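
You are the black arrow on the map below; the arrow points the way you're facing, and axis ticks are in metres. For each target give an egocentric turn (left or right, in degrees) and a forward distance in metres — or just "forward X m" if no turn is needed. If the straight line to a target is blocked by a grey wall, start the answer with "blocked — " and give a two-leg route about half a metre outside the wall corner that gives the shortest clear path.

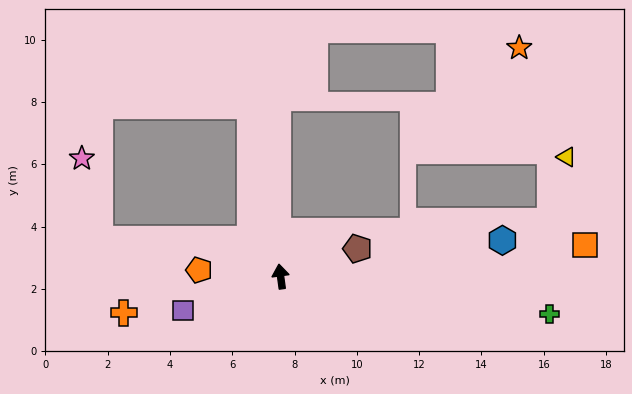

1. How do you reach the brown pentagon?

turn right 78°, forward 2.6 m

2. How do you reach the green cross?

turn right 106°, forward 8.7 m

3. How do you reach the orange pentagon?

turn left 78°, forward 2.6 m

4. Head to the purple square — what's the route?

turn left 101°, forward 3.3 m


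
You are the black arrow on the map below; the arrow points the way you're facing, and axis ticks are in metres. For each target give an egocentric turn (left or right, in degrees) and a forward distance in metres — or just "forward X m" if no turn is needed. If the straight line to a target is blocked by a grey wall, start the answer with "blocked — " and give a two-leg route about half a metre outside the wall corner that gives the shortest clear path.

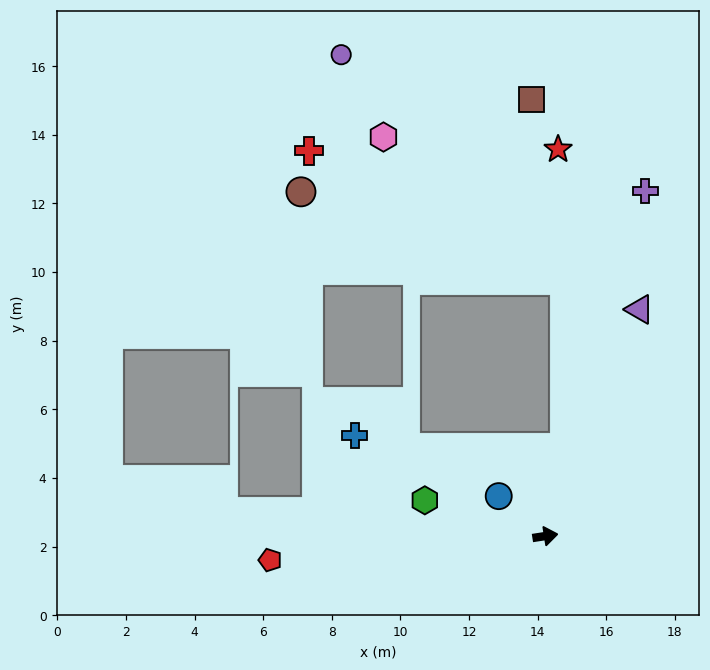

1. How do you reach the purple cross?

turn left 65°, forward 10.5 m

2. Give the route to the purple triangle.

turn left 59°, forward 7.2 m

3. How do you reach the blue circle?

turn left 131°, forward 1.8 m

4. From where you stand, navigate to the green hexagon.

turn left 155°, forward 3.7 m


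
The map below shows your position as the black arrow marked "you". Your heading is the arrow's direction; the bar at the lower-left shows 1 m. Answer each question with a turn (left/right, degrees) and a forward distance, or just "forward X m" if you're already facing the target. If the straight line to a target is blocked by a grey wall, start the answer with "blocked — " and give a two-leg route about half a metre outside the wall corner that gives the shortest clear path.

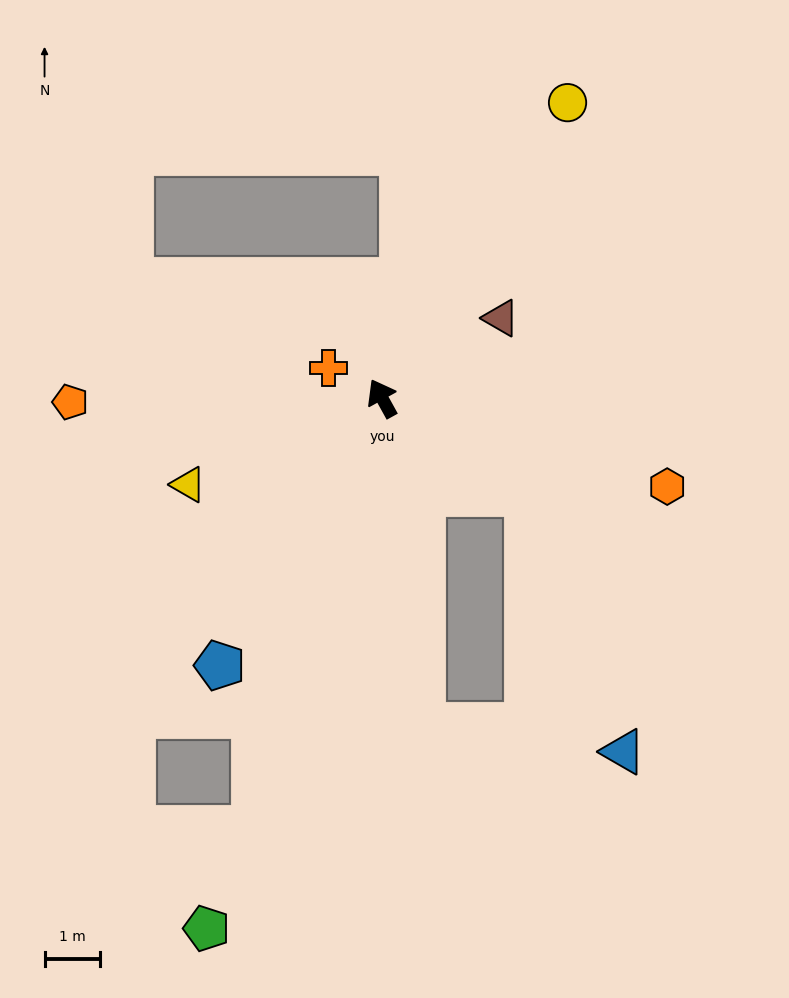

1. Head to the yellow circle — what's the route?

turn right 61°, forward 6.3 m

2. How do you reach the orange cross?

turn left 32°, forward 1.1 m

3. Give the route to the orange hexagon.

turn right 136°, forward 5.4 m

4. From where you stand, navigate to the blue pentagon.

turn left 120°, forward 5.6 m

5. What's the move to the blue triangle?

blocked — turn right 152°, forward 3.1 m, then turn right 37°, forward 4.9 m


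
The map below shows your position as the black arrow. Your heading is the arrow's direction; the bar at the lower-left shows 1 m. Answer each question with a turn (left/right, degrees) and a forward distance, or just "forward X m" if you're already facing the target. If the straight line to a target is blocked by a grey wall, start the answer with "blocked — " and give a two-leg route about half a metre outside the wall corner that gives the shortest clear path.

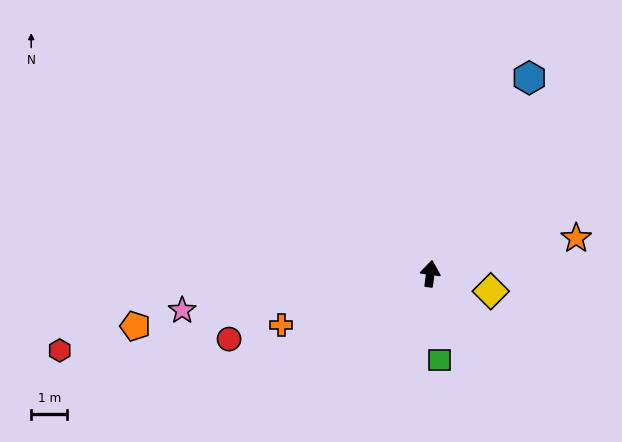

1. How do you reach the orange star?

turn right 69°, forward 4.2 m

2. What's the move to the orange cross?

turn left 117°, forward 4.4 m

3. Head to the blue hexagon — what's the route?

turn right 19°, forward 6.1 m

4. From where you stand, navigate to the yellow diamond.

turn right 99°, forward 1.7 m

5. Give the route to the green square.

turn right 166°, forward 2.4 m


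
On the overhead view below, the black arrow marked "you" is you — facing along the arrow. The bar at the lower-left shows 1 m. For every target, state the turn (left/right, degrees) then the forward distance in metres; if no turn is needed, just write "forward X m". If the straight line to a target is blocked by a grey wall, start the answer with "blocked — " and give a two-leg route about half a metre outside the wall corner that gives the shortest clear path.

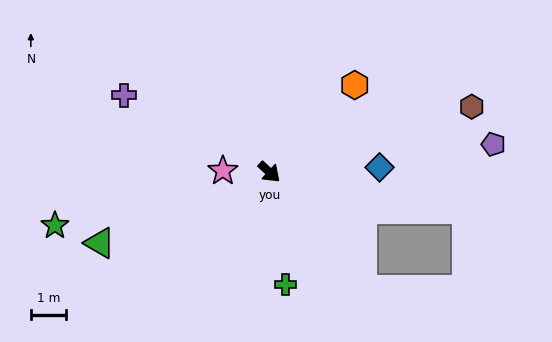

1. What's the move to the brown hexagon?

turn left 61°, forward 6.0 m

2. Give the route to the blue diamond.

turn left 45°, forward 3.1 m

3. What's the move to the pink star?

turn right 139°, forward 1.3 m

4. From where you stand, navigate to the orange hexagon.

turn left 88°, forward 3.5 m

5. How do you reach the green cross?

turn right 39°, forward 3.2 m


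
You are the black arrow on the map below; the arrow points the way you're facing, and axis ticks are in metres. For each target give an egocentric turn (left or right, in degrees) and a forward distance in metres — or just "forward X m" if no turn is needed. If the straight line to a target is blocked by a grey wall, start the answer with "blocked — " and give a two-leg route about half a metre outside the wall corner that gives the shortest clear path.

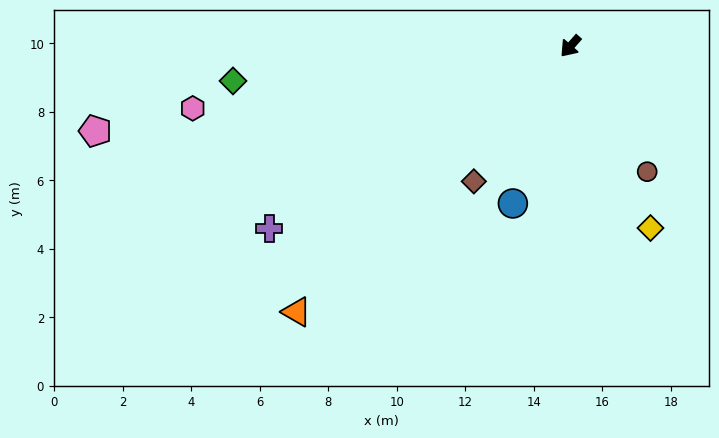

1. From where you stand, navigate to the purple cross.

turn right 18°, forward 10.3 m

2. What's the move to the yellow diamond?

turn left 65°, forward 5.8 m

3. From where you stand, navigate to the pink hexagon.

turn right 39°, forward 11.2 m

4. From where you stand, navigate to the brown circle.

turn left 73°, forward 4.3 m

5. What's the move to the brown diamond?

turn left 6°, forward 4.9 m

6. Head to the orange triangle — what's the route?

turn right 5°, forward 11.1 m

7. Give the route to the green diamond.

turn right 43°, forward 9.9 m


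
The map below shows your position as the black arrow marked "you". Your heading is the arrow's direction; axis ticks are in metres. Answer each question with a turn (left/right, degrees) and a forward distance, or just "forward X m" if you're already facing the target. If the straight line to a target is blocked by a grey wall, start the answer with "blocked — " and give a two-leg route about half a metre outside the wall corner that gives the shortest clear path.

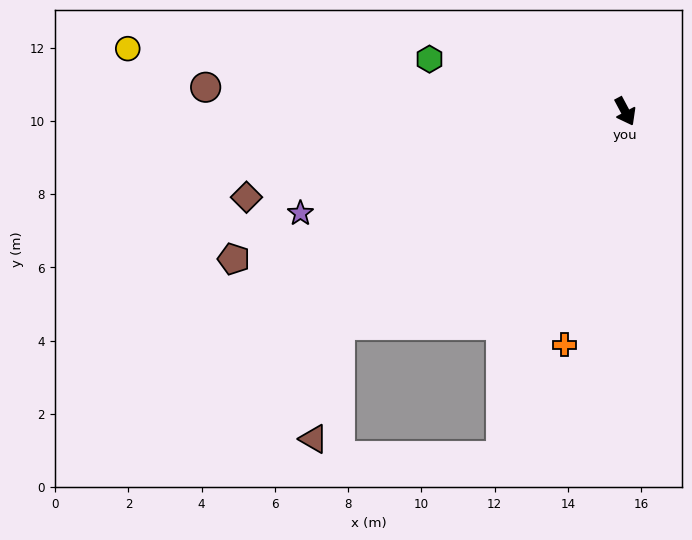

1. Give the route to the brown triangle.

blocked — turn right 81°, forward 9.7 m, then turn left 40°, forward 3.2 m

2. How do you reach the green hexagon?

turn right 133°, forward 5.5 m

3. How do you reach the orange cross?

turn right 43°, forward 6.6 m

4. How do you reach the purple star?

turn right 101°, forward 9.3 m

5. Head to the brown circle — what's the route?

turn right 121°, forward 11.5 m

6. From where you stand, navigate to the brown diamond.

turn right 105°, forward 10.6 m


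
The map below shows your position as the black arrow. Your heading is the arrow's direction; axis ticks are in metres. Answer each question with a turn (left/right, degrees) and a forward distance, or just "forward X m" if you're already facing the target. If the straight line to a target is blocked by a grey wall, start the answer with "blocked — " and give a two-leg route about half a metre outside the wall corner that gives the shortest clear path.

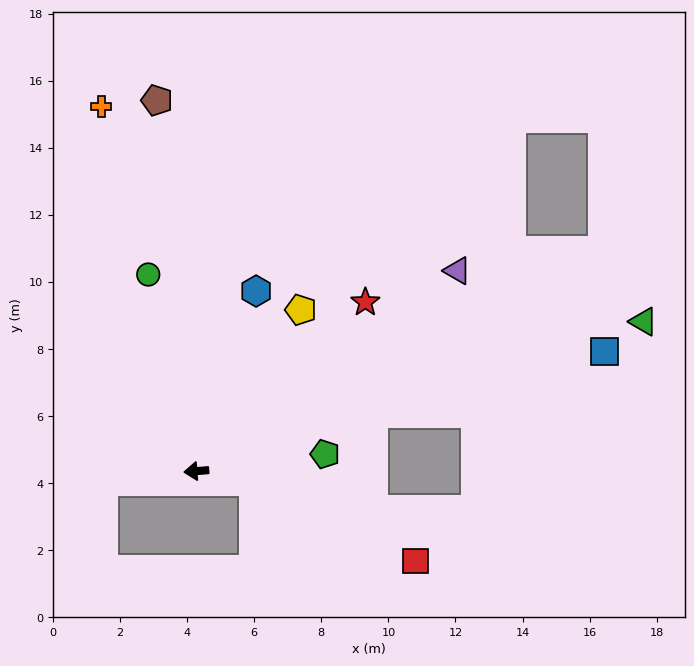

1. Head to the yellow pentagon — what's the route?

turn right 127°, forward 5.7 m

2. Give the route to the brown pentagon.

turn right 88°, forward 11.1 m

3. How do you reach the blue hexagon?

turn right 113°, forward 5.7 m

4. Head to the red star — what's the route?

turn right 140°, forward 7.1 m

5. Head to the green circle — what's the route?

turn right 81°, forward 6.0 m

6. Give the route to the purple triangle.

turn right 147°, forward 9.8 m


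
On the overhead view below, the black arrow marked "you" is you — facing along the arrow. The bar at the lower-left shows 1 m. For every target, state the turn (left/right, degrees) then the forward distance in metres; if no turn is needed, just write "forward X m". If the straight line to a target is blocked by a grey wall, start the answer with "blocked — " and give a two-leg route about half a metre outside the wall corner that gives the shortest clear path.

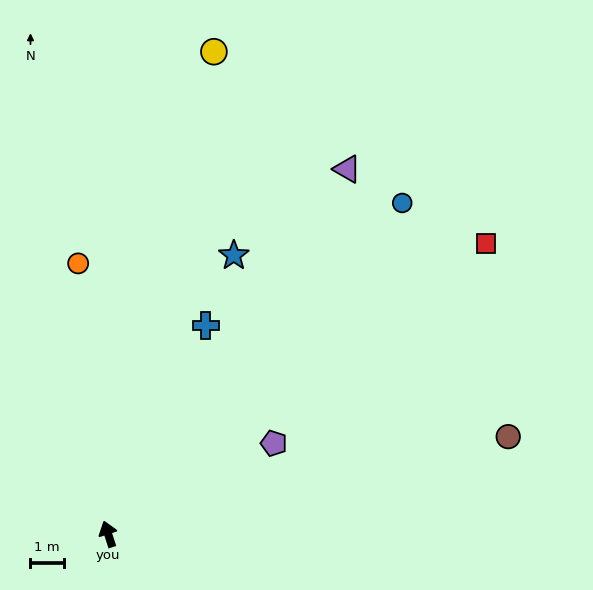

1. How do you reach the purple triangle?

turn right 51°, forward 13.2 m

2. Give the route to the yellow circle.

turn right 30°, forward 14.9 m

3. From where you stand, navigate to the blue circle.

turn right 60°, forward 13.4 m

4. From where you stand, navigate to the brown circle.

turn right 94°, forward 12.4 m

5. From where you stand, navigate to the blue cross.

turn right 43°, forward 6.9 m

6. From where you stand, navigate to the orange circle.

turn right 12°, forward 8.2 m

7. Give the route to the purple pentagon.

turn right 79°, forward 5.7 m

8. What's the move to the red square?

turn right 70°, forward 14.4 m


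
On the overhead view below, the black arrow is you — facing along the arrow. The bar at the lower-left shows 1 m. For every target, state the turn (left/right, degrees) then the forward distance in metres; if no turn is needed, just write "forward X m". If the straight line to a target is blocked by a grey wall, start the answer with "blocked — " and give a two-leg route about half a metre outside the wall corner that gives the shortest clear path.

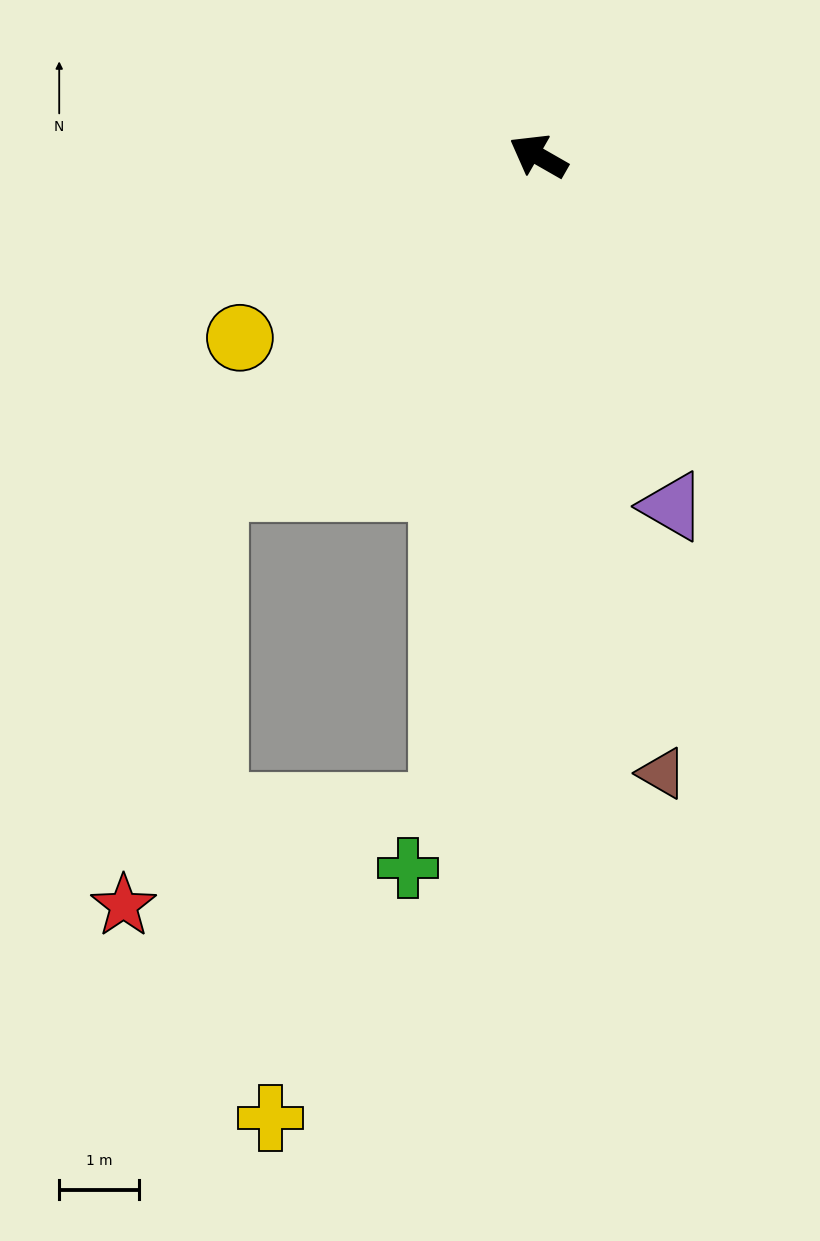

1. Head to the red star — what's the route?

blocked — turn left 75°, forward 5.8 m, then turn left 33°, forward 5.3 m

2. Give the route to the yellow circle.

turn left 61°, forward 4.4 m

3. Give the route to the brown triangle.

turn left 131°, forward 7.8 m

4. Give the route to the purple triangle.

turn left 141°, forward 4.7 m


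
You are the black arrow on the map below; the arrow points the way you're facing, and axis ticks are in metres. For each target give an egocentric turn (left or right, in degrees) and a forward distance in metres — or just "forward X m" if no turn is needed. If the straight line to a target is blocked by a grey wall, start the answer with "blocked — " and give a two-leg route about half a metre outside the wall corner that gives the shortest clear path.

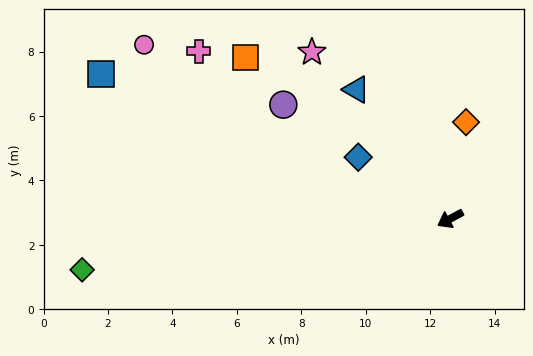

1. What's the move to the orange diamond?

turn right 128°, forward 3.0 m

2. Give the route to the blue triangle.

turn right 82°, forward 5.0 m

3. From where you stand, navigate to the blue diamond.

turn right 62°, forward 3.4 m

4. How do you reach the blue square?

turn right 51°, forward 11.7 m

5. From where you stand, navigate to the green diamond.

turn right 21°, forward 11.5 m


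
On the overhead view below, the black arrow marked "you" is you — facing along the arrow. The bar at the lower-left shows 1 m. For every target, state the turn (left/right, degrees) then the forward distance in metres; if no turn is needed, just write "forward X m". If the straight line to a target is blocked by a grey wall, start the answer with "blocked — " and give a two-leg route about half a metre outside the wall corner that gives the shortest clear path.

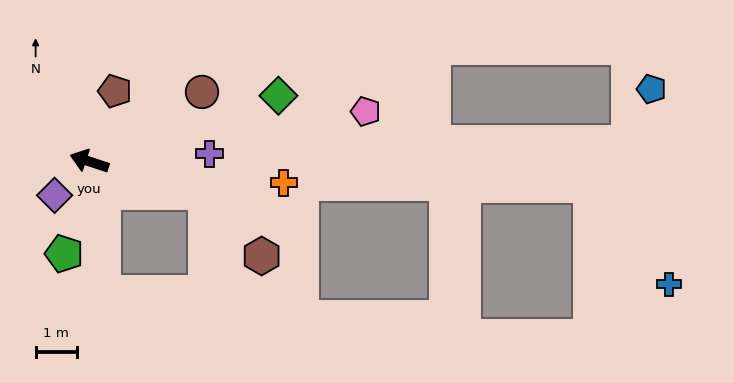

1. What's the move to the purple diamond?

turn left 63°, forward 1.2 m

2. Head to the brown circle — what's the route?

turn right 130°, forward 3.2 m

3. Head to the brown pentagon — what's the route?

turn right 92°, forward 1.8 m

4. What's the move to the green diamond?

turn right 143°, forward 4.8 m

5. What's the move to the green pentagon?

turn left 93°, forward 2.3 m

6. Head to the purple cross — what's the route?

turn right 158°, forward 2.9 m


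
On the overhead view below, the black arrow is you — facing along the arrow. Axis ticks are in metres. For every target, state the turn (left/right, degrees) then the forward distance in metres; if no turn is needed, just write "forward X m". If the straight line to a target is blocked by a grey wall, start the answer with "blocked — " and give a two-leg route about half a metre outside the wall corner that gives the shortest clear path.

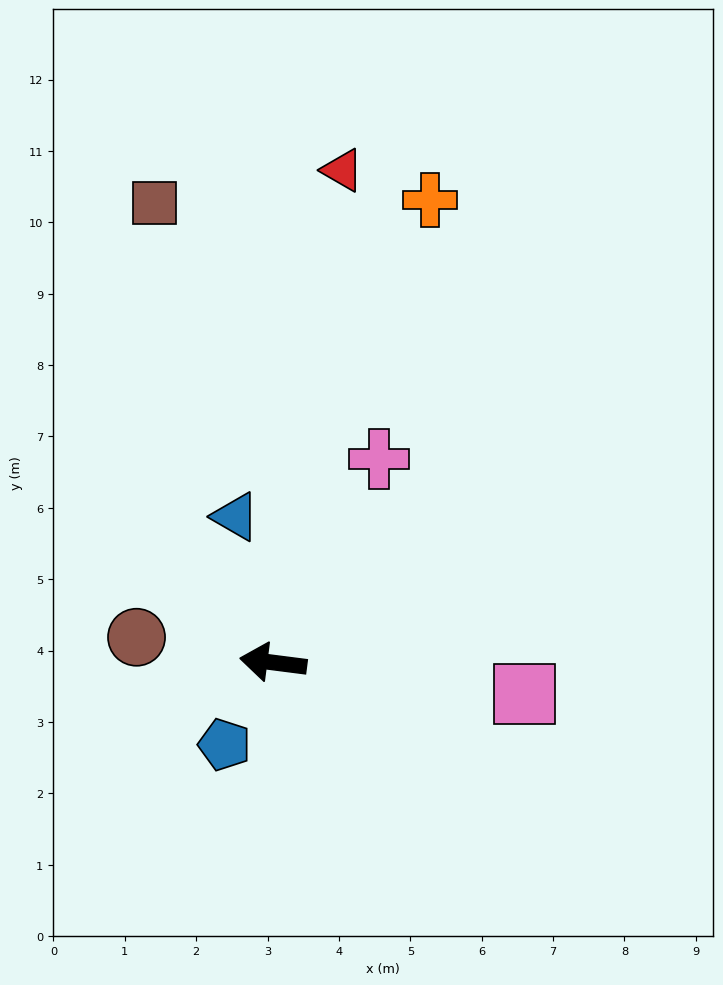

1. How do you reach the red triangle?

turn right 91°, forward 7.0 m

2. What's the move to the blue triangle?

turn right 68°, forward 2.1 m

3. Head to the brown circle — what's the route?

turn right 3°, forward 1.9 m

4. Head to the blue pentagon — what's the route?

turn left 67°, forward 1.3 m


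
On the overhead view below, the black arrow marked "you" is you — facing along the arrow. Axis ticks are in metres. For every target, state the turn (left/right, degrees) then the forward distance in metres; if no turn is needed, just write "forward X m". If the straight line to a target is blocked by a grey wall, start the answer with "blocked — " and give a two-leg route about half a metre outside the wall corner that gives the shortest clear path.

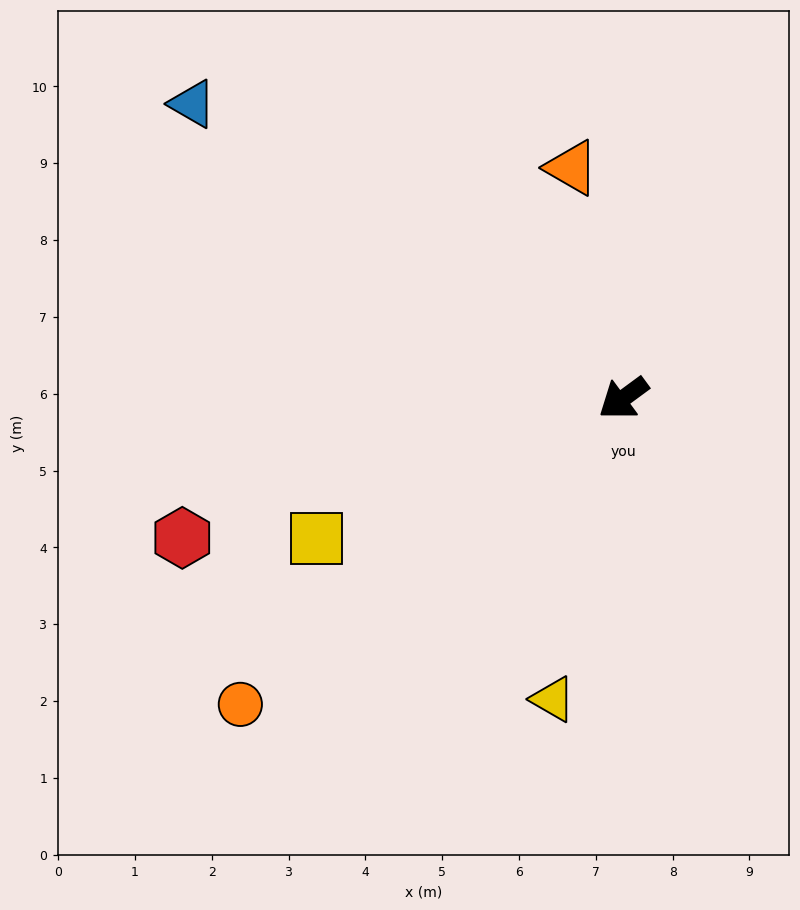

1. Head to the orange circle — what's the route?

turn left 2°, forward 6.4 m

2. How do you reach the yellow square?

turn right 12°, forward 4.4 m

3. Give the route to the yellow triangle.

turn left 40°, forward 4.0 m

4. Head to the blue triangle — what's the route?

turn right 71°, forward 6.8 m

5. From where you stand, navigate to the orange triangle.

turn right 114°, forward 3.1 m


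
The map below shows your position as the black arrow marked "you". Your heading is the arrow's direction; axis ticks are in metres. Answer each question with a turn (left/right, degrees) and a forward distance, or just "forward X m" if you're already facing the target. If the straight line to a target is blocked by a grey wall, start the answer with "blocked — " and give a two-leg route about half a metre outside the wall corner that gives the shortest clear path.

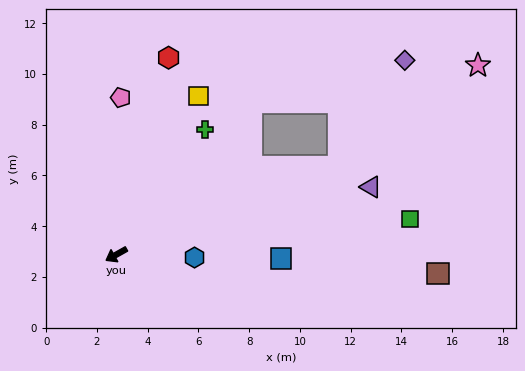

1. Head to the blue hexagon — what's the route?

turn left 149°, forward 3.1 m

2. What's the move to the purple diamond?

blocked — turn right 161°, forward 8.0 m, then turn right 33°, forward 6.2 m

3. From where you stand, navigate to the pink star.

blocked — turn left 172°, forward 9.4 m, then turn left 14°, forward 6.8 m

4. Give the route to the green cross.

turn right 155°, forward 6.0 m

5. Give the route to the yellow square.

turn right 147°, forward 7.0 m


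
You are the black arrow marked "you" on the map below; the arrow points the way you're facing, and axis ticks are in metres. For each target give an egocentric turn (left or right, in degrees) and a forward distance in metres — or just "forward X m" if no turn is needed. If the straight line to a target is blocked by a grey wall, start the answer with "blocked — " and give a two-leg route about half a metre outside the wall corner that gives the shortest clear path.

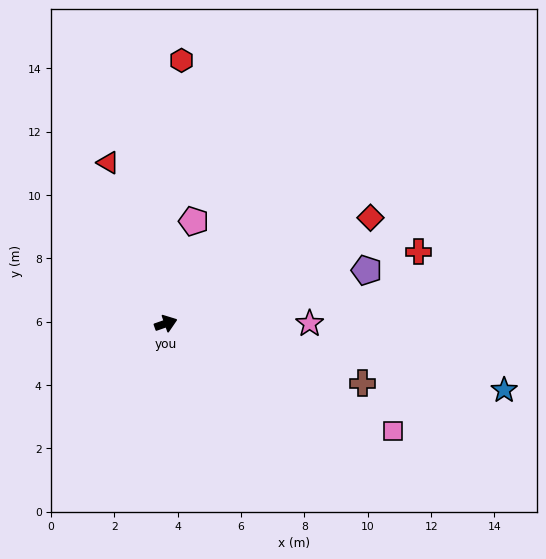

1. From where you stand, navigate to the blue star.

turn right 30°, forward 10.9 m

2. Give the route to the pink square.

turn right 45°, forward 7.9 m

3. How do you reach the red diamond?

turn left 8°, forward 7.3 m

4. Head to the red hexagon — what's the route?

turn left 67°, forward 8.3 m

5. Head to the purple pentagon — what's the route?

turn right 4°, forward 6.6 m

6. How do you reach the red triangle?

turn left 90°, forward 5.4 m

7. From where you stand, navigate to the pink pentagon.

turn left 55°, forward 3.3 m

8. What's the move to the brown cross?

turn right 36°, forward 6.5 m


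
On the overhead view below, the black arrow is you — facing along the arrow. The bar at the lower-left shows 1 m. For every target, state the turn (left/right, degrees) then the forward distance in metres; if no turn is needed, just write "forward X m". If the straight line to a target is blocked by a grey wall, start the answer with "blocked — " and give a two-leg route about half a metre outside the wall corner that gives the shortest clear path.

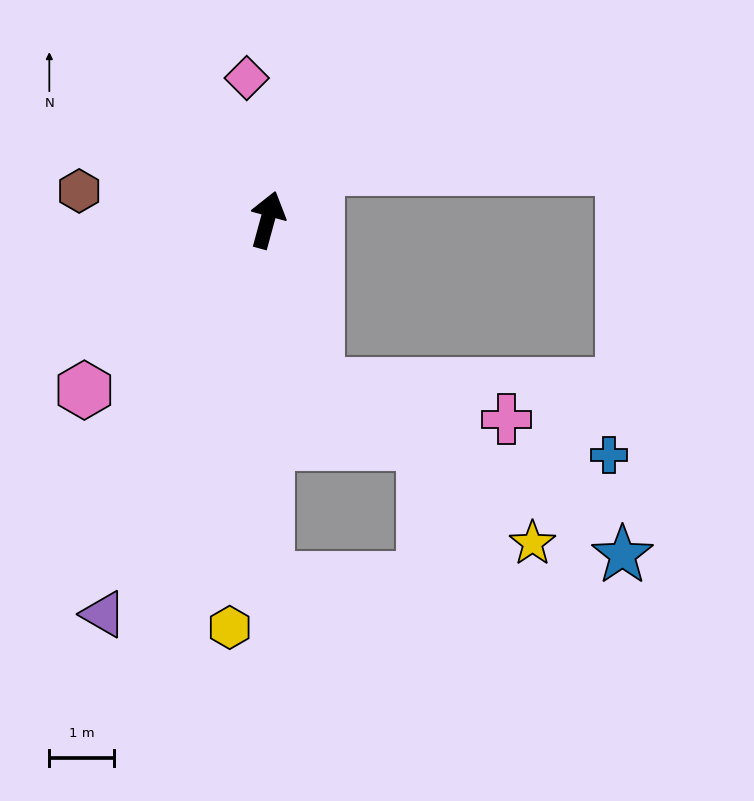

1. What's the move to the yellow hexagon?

turn right 170°, forward 6.3 m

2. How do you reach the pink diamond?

turn left 24°, forward 2.2 m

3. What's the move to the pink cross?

blocked — turn right 148°, forward 2.7 m, then turn left 63°, forward 3.0 m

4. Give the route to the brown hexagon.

turn left 97°, forward 3.0 m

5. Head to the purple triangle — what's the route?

turn left 173°, forward 6.6 m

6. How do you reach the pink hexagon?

turn left 148°, forward 3.9 m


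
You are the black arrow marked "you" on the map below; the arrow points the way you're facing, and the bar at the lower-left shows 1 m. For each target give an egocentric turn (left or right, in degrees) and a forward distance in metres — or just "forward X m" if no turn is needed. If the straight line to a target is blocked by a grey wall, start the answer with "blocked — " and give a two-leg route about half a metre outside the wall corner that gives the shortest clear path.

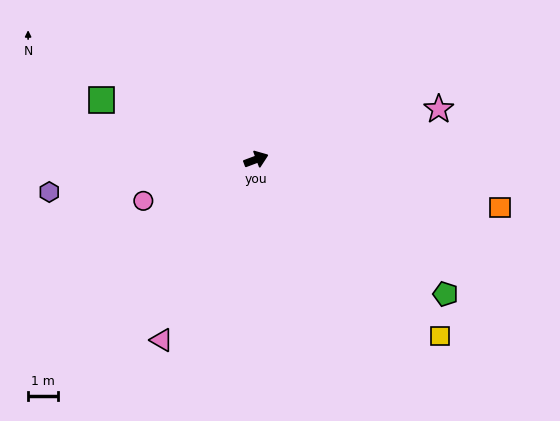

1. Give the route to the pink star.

turn right 5°, forward 6.3 m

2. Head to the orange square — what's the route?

turn right 32°, forward 8.2 m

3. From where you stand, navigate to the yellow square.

turn right 64°, forward 8.4 m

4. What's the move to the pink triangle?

turn right 138°, forward 6.7 m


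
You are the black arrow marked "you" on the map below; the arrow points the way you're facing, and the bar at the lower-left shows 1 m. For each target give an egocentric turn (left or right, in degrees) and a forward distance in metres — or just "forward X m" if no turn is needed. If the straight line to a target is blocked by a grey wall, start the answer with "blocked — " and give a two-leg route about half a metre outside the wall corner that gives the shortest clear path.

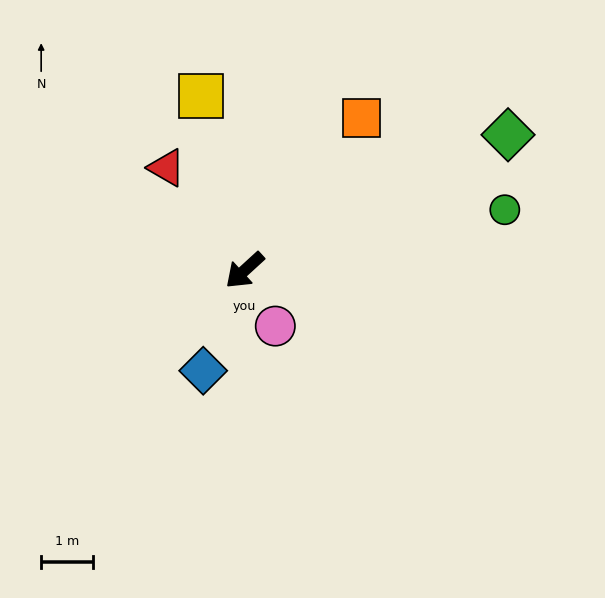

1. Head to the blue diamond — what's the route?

turn left 25°, forward 2.1 m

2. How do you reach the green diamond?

turn left 165°, forward 5.7 m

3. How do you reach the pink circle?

turn left 76°, forward 1.2 m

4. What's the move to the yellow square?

turn right 118°, forward 3.5 m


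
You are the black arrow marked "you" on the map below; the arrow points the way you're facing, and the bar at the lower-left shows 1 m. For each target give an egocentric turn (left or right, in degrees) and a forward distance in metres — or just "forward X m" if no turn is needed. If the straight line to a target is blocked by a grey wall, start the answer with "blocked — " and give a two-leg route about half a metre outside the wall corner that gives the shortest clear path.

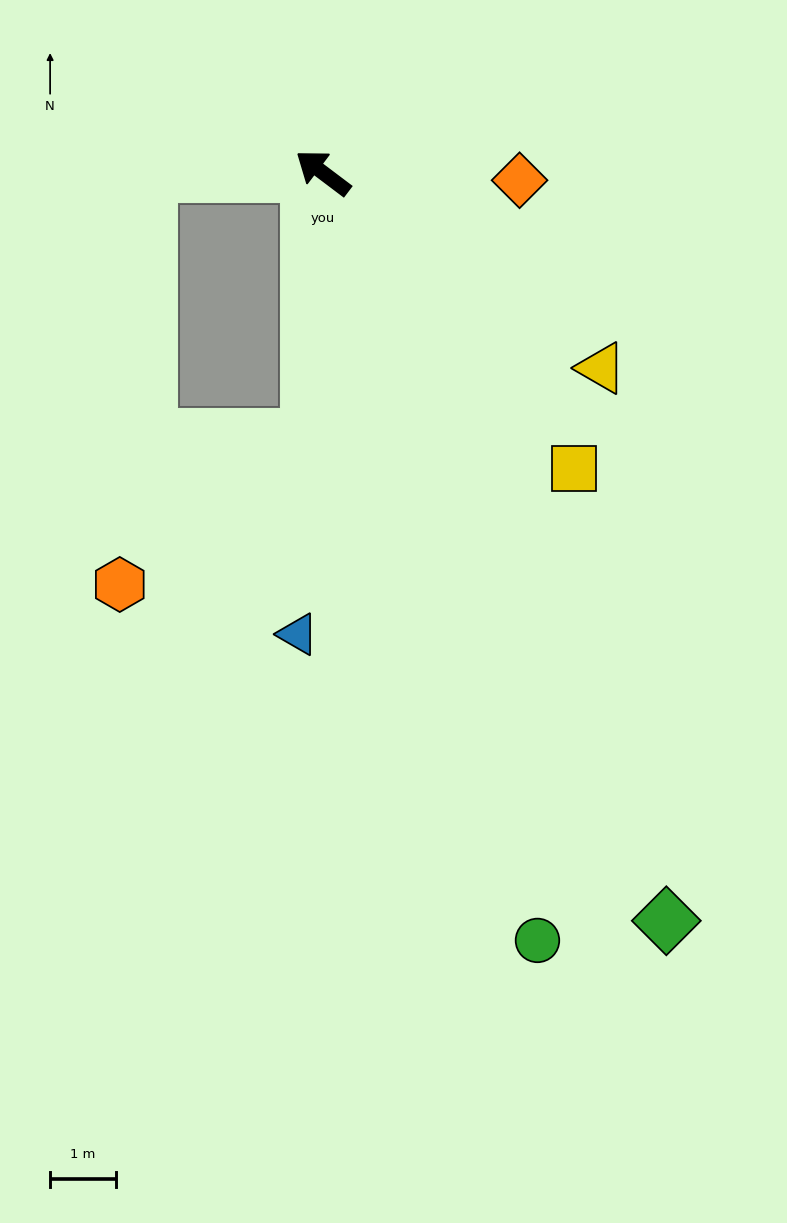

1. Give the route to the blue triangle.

turn left 124°, forward 7.0 m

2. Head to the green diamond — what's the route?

turn left 152°, forward 12.5 m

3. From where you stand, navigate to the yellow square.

turn left 167°, forward 5.9 m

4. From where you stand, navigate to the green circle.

turn left 143°, forward 12.1 m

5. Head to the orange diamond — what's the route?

turn right 145°, forward 3.0 m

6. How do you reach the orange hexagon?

blocked — turn left 124°, forward 4.0 m, then turn right 49°, forward 3.6 m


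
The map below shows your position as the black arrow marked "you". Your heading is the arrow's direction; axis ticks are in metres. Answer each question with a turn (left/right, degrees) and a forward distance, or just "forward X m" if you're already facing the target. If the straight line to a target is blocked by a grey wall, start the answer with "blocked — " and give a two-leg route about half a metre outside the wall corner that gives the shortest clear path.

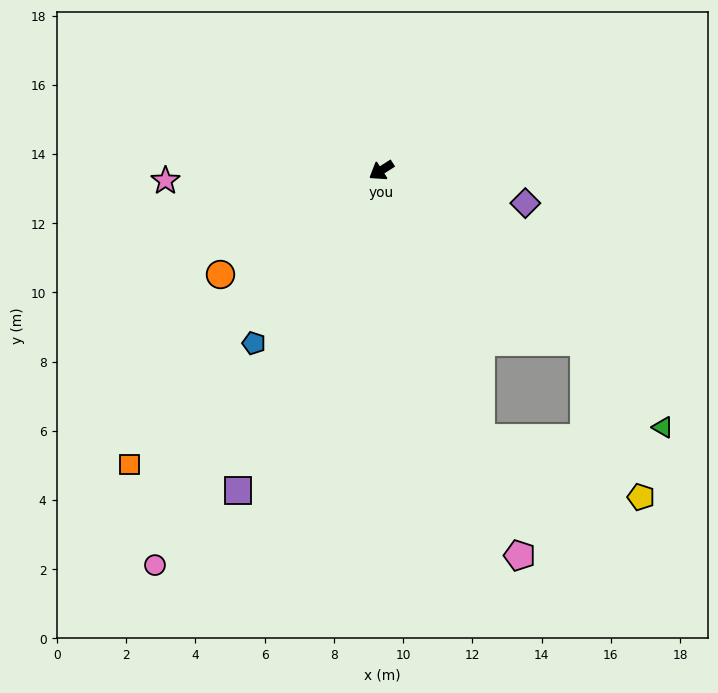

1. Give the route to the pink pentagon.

turn left 77°, forward 11.8 m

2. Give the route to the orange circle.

forward 5.5 m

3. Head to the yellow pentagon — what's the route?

blocked — turn left 107°, forward 7.7 m, then turn right 30°, forward 4.8 m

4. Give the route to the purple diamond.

turn left 135°, forward 4.3 m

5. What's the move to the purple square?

turn left 33°, forward 10.1 m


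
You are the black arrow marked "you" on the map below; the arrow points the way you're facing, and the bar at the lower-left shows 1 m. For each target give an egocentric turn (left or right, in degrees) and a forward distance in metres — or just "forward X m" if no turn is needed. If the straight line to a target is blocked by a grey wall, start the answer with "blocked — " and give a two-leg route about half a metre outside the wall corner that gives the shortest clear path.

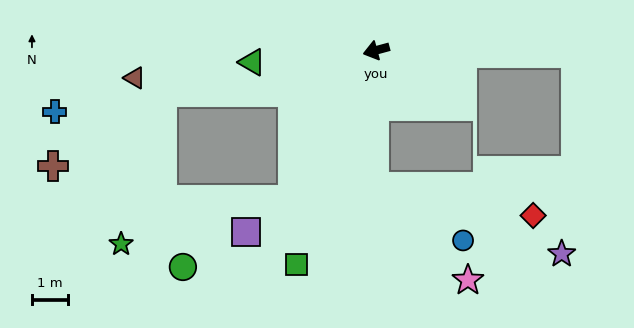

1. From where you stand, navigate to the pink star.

blocked — turn left 74°, forward 3.8 m, then turn left 46°, forward 3.7 m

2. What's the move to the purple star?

blocked — turn left 74°, forward 3.8 m, then turn left 71°, forward 5.6 m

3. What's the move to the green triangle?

turn right 10°, forward 3.5 m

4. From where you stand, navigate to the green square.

turn left 54°, forward 6.4 m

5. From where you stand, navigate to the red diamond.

blocked — turn left 74°, forward 3.8 m, then turn left 81°, forward 4.5 m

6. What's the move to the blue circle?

blocked — turn left 74°, forward 3.8 m, then turn left 60°, forward 2.9 m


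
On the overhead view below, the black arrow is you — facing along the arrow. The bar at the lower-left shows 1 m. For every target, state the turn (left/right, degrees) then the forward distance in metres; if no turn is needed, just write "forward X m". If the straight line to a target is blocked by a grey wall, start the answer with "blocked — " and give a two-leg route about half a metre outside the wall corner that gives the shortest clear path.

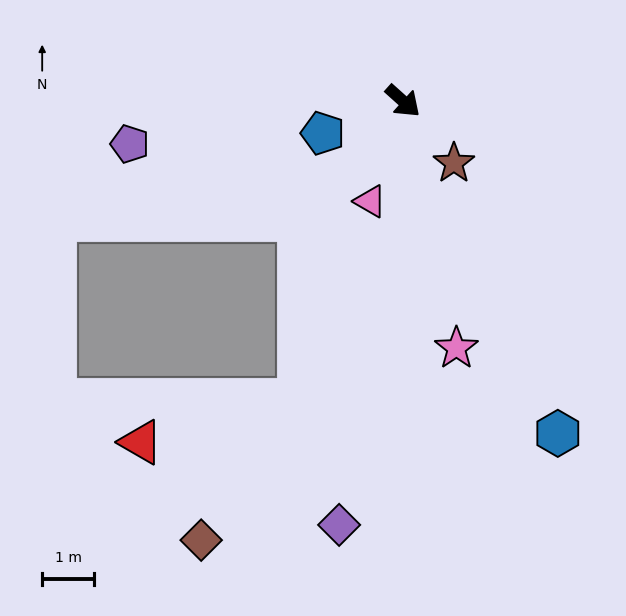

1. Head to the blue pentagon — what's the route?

turn right 116°, forward 1.7 m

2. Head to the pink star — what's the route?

turn right 36°, forward 4.9 m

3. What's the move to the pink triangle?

turn right 66°, forward 2.0 m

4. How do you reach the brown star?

turn right 9°, forward 1.6 m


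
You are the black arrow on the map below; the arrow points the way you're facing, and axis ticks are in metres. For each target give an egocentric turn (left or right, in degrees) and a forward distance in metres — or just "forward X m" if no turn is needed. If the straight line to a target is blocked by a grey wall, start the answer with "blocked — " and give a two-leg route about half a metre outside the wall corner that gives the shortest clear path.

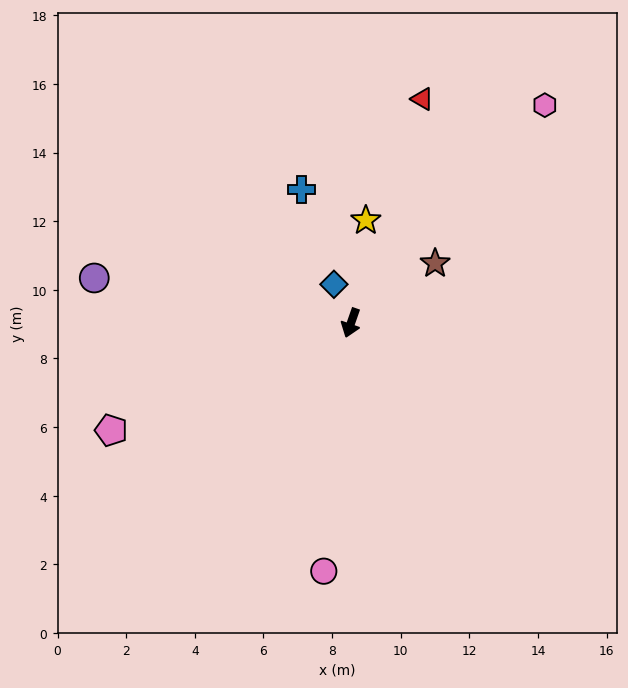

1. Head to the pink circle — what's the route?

turn left 13°, forward 7.3 m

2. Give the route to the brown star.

turn left 145°, forward 3.0 m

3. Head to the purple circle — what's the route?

turn right 81°, forward 7.6 m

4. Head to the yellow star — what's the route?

turn right 169°, forward 3.0 m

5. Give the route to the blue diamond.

turn right 137°, forward 1.2 m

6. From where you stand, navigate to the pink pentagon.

turn right 47°, forward 7.7 m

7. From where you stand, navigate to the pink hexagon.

turn left 158°, forward 8.5 m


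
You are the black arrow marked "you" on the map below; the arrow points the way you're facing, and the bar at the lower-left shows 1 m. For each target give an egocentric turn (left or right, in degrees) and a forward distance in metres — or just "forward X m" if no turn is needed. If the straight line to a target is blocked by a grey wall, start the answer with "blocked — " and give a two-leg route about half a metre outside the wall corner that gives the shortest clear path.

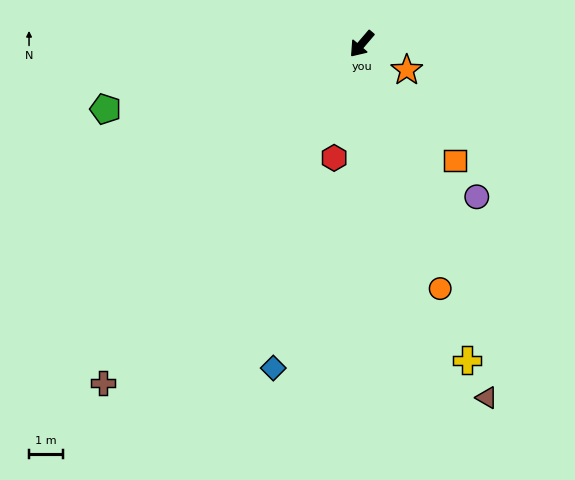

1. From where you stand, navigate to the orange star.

turn left 100°, forward 1.6 m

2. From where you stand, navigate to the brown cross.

turn left 3°, forward 12.7 m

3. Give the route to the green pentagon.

turn right 35°, forward 7.9 m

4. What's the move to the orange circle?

turn left 58°, forward 7.7 m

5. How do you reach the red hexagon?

turn left 27°, forward 3.5 m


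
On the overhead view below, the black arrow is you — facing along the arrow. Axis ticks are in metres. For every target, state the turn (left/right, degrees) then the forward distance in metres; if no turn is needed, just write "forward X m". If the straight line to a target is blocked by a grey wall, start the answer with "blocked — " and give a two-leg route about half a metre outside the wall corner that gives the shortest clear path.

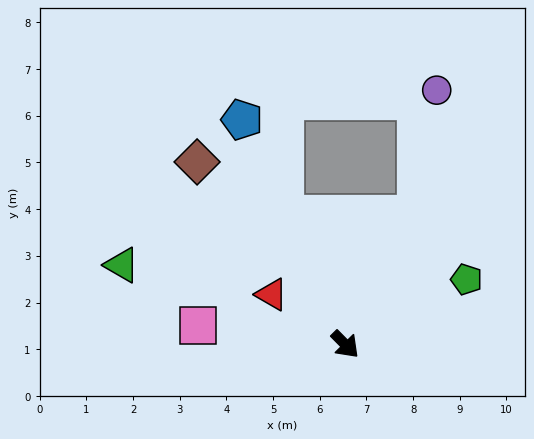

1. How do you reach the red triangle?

turn right 169°, forward 1.9 m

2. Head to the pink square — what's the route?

turn right 142°, forward 3.2 m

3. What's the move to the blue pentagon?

turn left 160°, forward 5.3 m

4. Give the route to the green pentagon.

turn left 74°, forward 2.9 m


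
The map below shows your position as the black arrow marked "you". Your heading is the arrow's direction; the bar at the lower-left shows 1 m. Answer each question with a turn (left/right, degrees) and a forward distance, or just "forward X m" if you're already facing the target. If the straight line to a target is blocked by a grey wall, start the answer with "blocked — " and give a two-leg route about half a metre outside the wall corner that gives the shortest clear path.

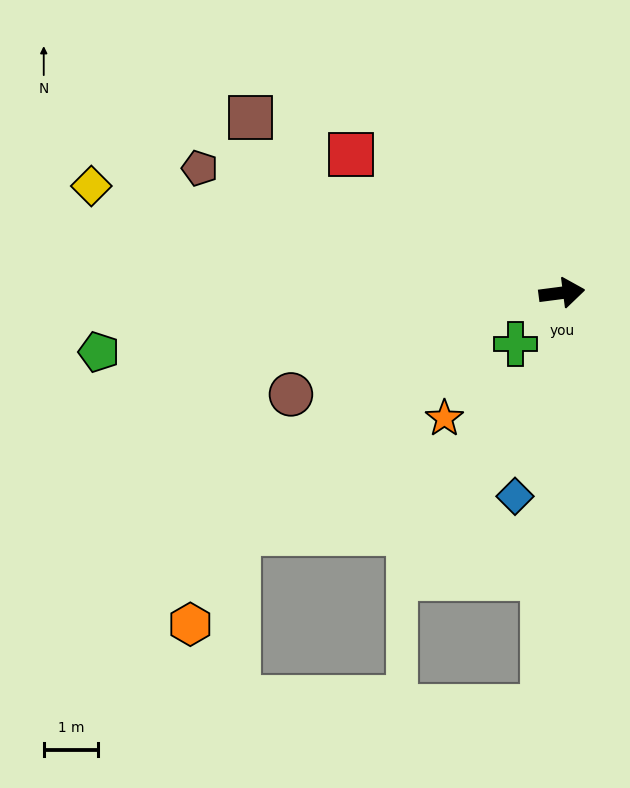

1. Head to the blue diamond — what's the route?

turn right 110°, forward 3.8 m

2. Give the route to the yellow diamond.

turn left 160°, forward 8.8 m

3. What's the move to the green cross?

turn right 140°, forward 1.3 m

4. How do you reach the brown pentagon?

turn left 154°, forward 7.0 m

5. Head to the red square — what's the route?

turn left 139°, forward 4.6 m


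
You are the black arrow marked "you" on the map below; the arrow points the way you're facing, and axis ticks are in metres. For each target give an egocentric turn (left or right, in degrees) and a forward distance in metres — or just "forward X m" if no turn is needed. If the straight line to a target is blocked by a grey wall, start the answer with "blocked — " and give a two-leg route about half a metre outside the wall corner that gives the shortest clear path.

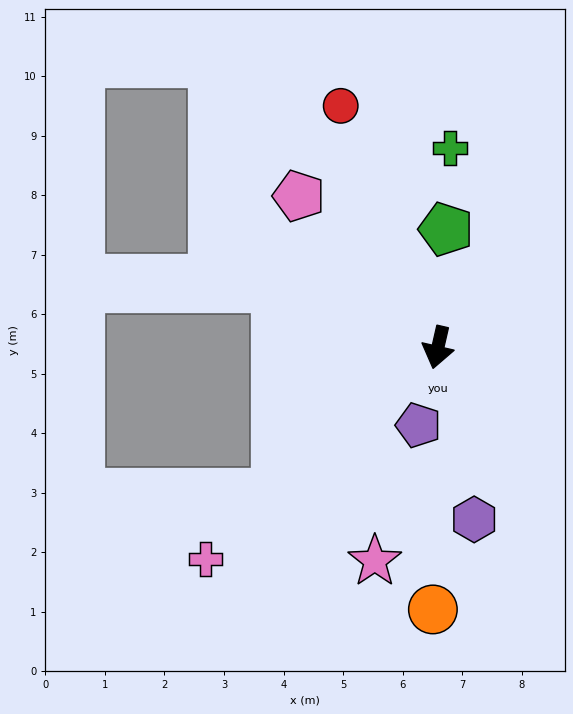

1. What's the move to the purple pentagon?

forward 1.3 m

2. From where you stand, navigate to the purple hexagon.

turn left 25°, forward 3.0 m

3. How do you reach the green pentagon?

turn right 171°, forward 2.0 m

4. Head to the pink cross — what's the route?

turn right 35°, forward 5.3 m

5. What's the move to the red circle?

turn right 145°, forward 4.4 m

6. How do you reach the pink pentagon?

turn right 125°, forward 3.5 m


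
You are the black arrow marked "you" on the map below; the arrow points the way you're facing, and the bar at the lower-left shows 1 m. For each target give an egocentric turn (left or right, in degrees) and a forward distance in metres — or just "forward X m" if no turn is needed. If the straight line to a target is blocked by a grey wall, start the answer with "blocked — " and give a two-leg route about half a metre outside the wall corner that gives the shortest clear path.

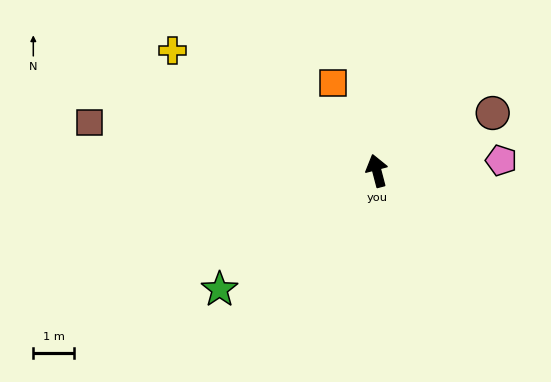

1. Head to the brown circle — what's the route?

turn right 78°, forward 3.2 m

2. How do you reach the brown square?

turn left 66°, forward 7.2 m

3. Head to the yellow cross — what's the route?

turn left 45°, forward 5.9 m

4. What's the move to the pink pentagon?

turn right 100°, forward 3.1 m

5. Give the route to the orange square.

turn left 12°, forward 2.4 m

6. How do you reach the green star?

turn left 112°, forward 4.9 m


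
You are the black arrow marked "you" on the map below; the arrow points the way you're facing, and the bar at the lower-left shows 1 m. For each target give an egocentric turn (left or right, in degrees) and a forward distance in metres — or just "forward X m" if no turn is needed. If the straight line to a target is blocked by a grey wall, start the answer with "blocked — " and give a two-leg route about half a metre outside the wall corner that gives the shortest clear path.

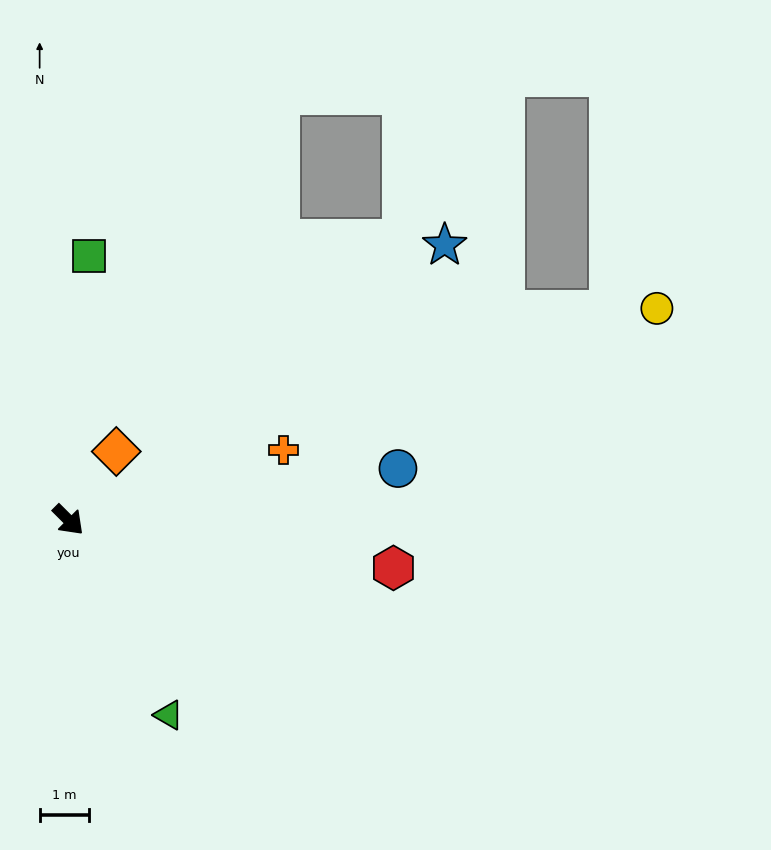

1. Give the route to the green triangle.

turn right 18°, forward 4.5 m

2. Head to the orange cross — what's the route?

turn left 63°, forward 4.6 m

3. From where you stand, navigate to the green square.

turn left 130°, forward 5.4 m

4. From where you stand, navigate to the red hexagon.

turn left 37°, forward 6.7 m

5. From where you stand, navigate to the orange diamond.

turn left 100°, forward 1.7 m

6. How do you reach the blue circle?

turn left 54°, forward 6.8 m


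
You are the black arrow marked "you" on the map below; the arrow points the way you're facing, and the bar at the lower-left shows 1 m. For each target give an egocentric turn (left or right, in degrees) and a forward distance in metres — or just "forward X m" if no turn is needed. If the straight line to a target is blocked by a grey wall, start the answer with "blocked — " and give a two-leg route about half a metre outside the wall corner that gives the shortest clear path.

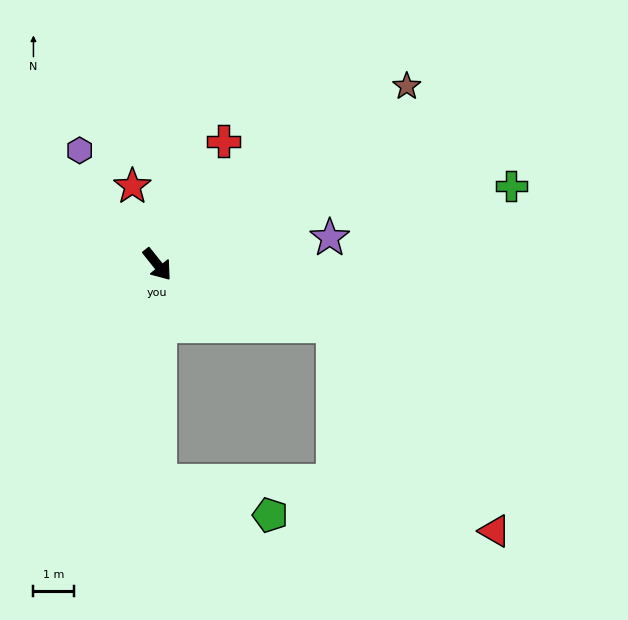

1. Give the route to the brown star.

turn left 87°, forward 7.5 m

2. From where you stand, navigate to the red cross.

turn left 113°, forward 3.4 m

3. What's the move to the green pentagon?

blocked — turn right 38°, forward 5.3 m, then turn left 73°, forward 2.8 m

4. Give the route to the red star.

turn left 159°, forward 2.0 m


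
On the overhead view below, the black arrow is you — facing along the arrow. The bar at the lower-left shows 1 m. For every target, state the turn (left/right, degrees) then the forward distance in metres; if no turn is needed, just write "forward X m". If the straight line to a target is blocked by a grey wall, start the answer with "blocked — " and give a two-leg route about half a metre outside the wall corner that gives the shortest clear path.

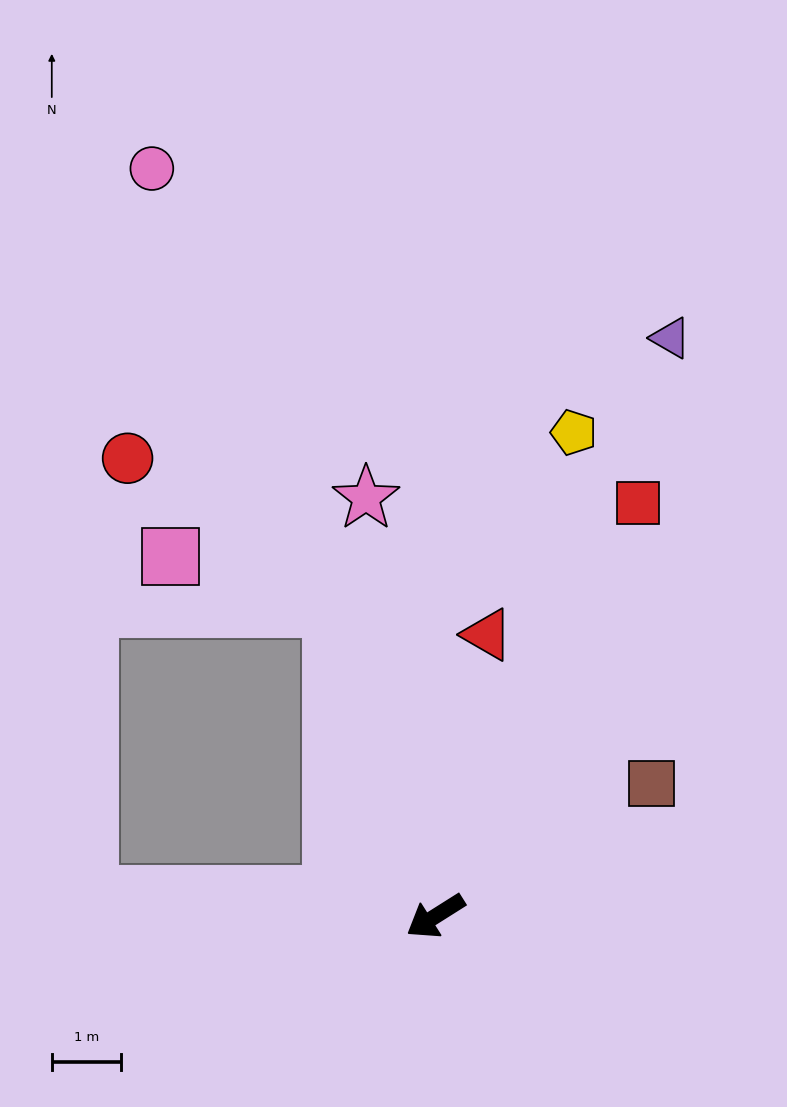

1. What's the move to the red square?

turn right 148°, forward 6.7 m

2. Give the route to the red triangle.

turn right 133°, forward 4.2 m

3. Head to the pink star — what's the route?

turn right 113°, forward 6.1 m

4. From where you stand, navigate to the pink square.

blocked — turn right 104°, forward 4.7 m, then turn left 54°, forward 2.5 m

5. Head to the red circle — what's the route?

blocked — turn right 104°, forward 4.7 m, then turn left 36°, forward 3.7 m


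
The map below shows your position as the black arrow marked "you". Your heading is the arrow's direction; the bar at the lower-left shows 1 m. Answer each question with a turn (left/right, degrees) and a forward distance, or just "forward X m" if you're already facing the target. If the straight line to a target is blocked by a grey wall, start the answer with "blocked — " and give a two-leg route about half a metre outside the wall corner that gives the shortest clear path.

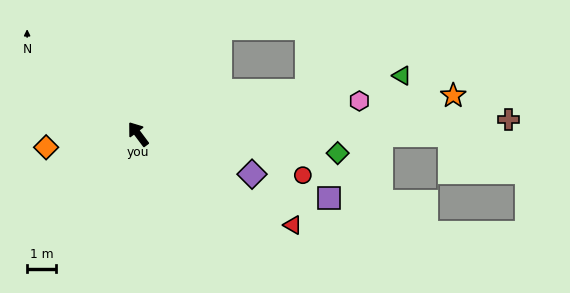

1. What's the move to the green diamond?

turn right 132°, forward 6.9 m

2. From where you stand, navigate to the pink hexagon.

turn right 118°, forward 7.7 m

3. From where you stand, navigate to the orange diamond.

turn left 61°, forward 3.2 m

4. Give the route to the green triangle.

turn right 114°, forward 9.3 m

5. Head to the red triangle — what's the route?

turn right 157°, forward 6.2 m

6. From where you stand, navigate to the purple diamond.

turn right 146°, forward 4.2 m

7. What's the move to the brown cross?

turn right 125°, forward 12.8 m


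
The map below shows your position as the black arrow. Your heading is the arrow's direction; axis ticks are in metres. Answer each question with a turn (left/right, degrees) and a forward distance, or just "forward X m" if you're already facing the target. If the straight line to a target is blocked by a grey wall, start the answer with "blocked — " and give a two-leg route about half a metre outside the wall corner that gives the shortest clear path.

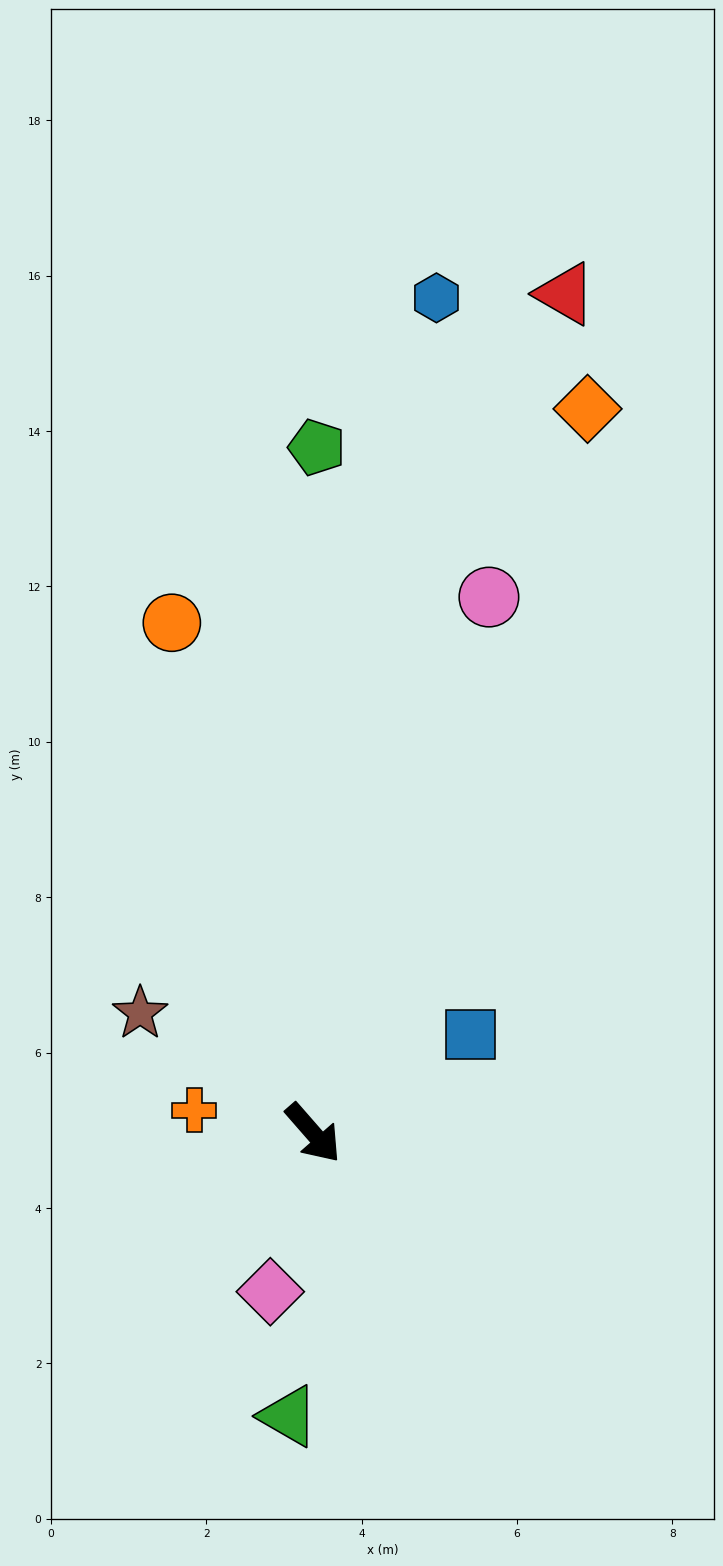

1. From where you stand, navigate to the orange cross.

turn right 142°, forward 1.6 m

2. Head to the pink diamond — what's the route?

turn right 56°, forward 2.1 m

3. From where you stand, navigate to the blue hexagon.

turn left 130°, forward 10.9 m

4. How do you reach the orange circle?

turn left 154°, forward 6.8 m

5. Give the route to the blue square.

turn left 81°, forward 2.4 m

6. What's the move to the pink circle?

turn left 121°, forward 7.3 m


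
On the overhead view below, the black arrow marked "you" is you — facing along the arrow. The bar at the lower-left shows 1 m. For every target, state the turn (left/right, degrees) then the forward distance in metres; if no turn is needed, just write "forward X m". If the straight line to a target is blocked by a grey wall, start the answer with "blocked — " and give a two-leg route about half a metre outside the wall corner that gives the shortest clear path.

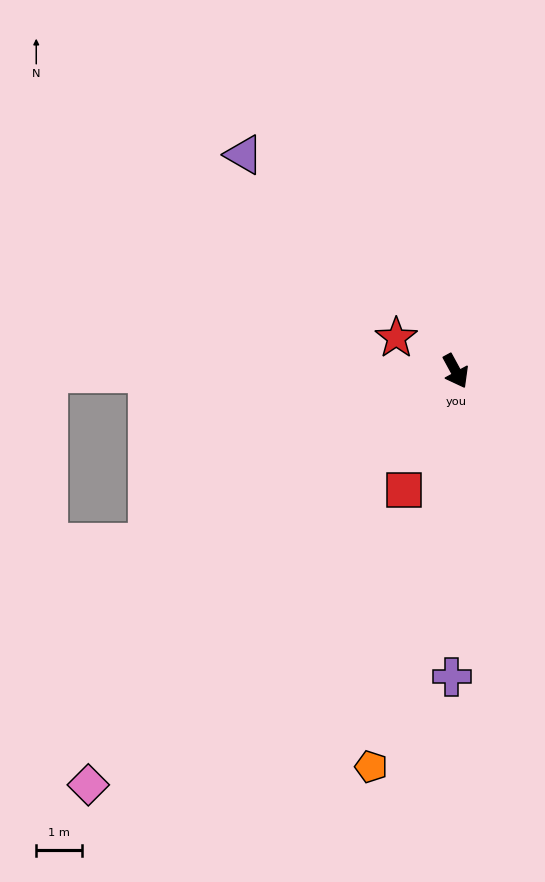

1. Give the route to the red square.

turn right 52°, forward 2.9 m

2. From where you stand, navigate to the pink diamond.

turn right 70°, forward 12.2 m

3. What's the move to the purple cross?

turn right 29°, forward 6.7 m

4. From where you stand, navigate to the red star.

turn right 148°, forward 1.5 m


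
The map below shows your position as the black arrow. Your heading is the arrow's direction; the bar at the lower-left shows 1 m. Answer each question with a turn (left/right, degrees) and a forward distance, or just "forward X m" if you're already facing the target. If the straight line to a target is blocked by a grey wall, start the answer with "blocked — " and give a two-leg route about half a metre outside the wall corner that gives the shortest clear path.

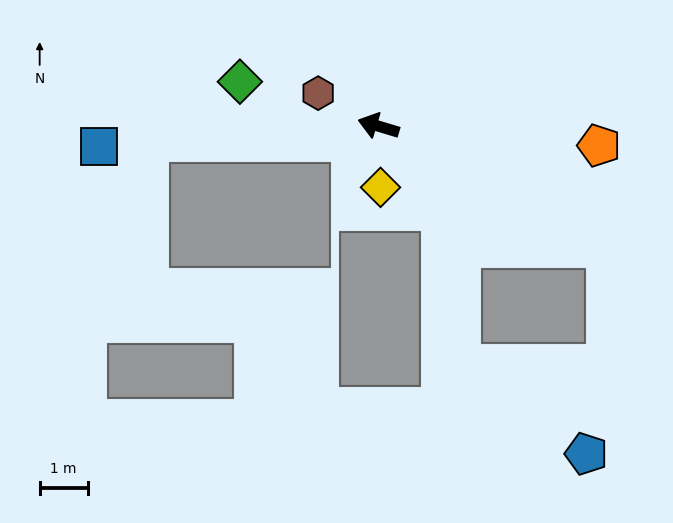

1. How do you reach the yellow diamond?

turn left 109°, forward 1.3 m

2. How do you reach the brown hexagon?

turn right 12°, forward 1.4 m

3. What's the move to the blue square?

turn left 21°, forward 5.8 m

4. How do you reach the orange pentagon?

turn right 168°, forward 4.6 m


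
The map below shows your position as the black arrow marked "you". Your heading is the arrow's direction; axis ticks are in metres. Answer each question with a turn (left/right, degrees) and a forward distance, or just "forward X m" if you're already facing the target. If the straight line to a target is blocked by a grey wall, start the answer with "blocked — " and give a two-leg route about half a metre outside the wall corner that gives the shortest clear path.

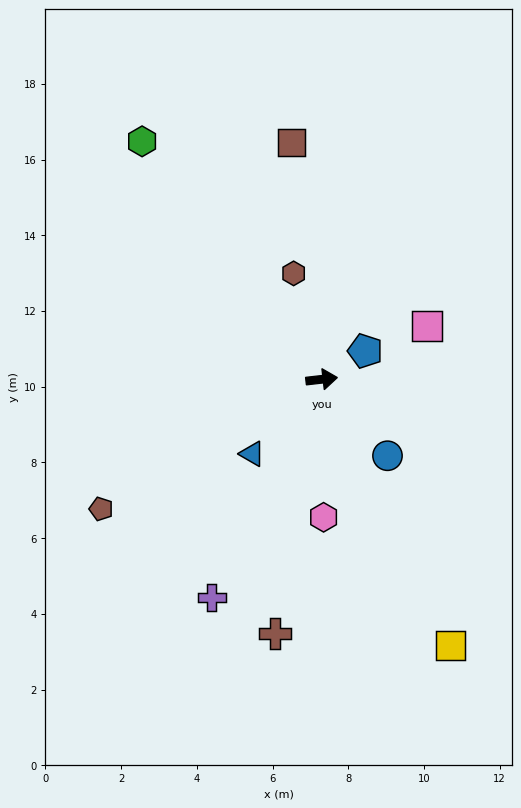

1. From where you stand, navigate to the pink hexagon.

turn right 96°, forward 3.6 m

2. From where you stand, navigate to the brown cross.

turn right 107°, forward 6.8 m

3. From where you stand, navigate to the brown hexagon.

turn left 98°, forward 2.9 m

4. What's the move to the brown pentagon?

turn right 156°, forward 6.8 m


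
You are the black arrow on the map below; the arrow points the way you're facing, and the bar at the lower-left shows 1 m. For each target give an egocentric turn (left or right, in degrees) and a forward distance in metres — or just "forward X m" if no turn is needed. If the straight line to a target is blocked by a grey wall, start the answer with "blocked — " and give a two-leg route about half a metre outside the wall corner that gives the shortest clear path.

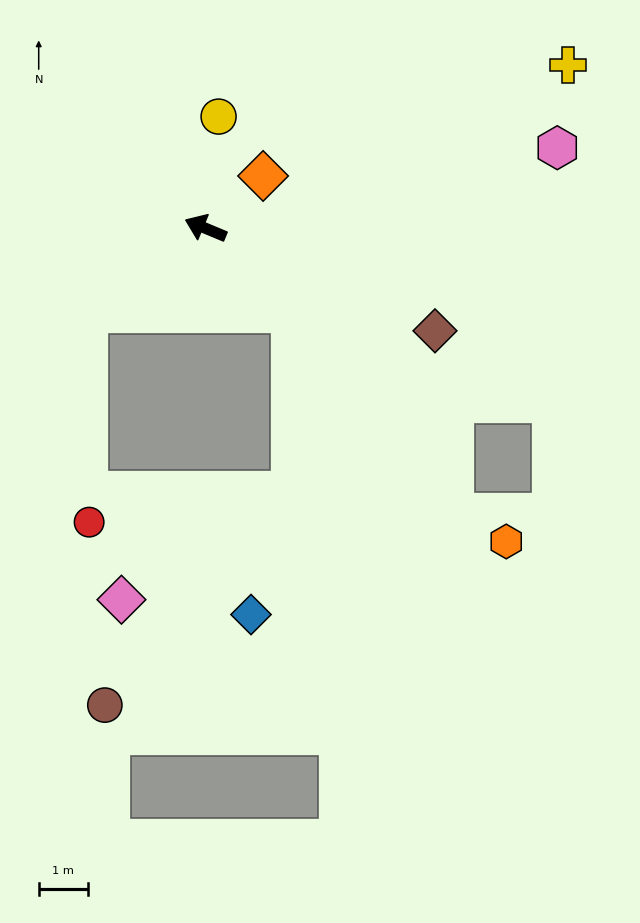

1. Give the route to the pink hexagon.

turn right 144°, forward 7.3 m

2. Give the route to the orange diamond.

turn right 115°, forward 1.6 m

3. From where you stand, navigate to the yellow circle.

turn right 74°, forward 2.3 m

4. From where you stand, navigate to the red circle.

blocked — turn left 58°, forward 2.9 m, then turn left 55°, forward 4.3 m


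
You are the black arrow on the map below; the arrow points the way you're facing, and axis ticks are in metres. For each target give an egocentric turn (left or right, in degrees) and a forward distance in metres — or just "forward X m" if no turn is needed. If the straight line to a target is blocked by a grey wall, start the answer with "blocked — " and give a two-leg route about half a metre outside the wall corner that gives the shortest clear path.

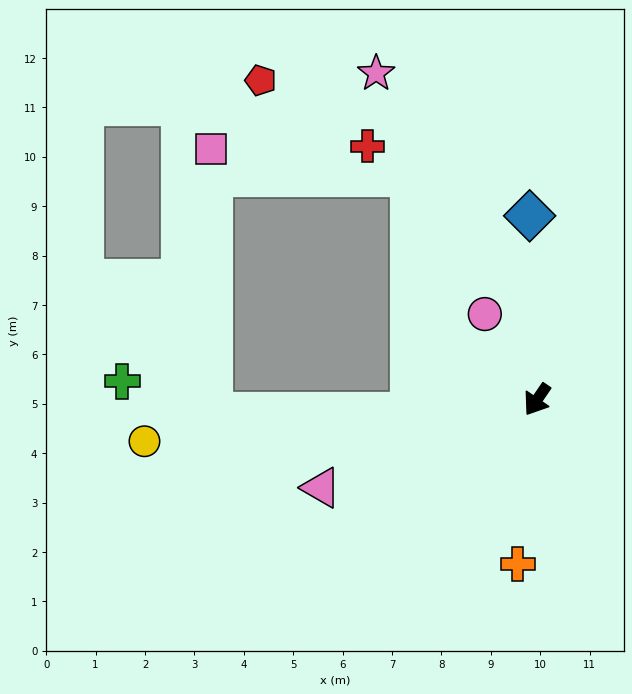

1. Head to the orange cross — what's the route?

turn left 28°, forward 3.4 m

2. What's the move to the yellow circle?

turn right 50°, forward 8.0 m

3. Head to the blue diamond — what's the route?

turn right 143°, forward 3.7 m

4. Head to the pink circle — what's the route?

turn right 114°, forward 2.0 m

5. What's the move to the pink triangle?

turn right 33°, forward 4.7 m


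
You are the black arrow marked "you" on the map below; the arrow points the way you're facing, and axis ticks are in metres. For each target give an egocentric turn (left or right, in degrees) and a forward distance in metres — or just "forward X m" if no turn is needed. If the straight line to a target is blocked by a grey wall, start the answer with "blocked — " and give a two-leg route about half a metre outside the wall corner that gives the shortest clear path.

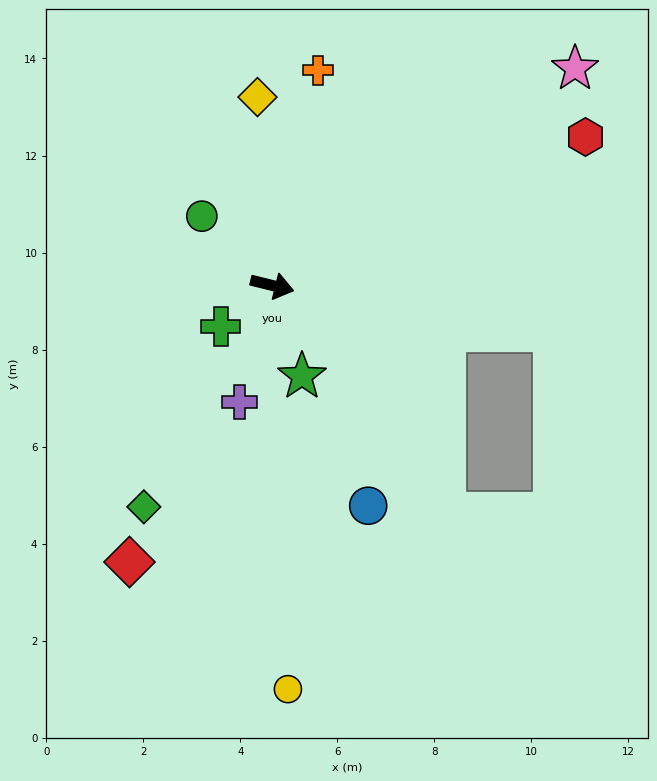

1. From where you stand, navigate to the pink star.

turn left 50°, forward 7.7 m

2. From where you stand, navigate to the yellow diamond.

turn left 108°, forward 3.9 m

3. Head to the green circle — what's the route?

turn left 149°, forward 2.0 m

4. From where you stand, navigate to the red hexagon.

turn left 39°, forward 7.1 m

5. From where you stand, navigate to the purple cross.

turn right 92°, forward 2.5 m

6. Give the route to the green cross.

turn right 127°, forward 1.4 m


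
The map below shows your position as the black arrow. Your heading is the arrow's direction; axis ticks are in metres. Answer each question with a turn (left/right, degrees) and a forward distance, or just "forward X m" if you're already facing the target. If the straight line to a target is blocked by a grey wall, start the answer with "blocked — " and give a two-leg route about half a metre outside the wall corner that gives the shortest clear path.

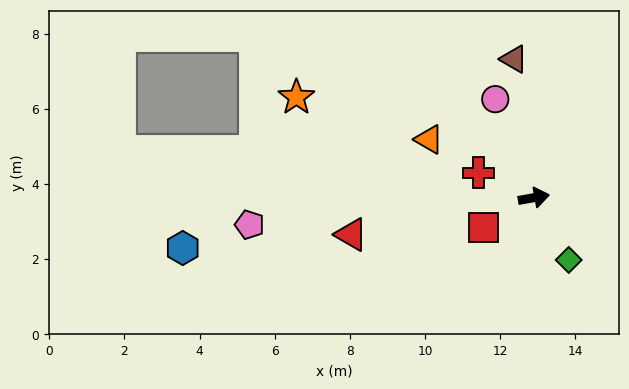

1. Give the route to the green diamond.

turn right 71°, forward 1.9 m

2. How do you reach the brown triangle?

turn left 88°, forward 3.7 m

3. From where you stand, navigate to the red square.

turn right 159°, forward 1.6 m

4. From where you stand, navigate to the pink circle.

turn left 101°, forward 2.8 m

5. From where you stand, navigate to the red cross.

turn left 146°, forward 1.6 m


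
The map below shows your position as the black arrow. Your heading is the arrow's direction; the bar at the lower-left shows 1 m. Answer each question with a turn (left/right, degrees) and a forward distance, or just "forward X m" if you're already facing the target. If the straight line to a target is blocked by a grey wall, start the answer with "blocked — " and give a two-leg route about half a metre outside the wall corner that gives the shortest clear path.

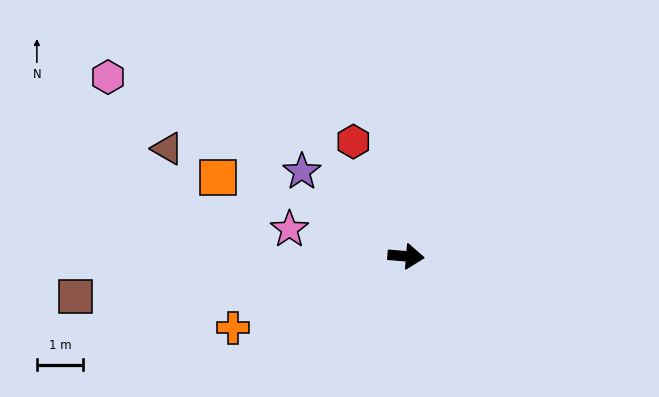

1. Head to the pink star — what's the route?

turn left 172°, forward 2.6 m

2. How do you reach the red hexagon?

turn left 119°, forward 2.7 m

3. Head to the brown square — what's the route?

turn right 168°, forward 7.3 m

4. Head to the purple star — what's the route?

turn left 146°, forward 2.9 m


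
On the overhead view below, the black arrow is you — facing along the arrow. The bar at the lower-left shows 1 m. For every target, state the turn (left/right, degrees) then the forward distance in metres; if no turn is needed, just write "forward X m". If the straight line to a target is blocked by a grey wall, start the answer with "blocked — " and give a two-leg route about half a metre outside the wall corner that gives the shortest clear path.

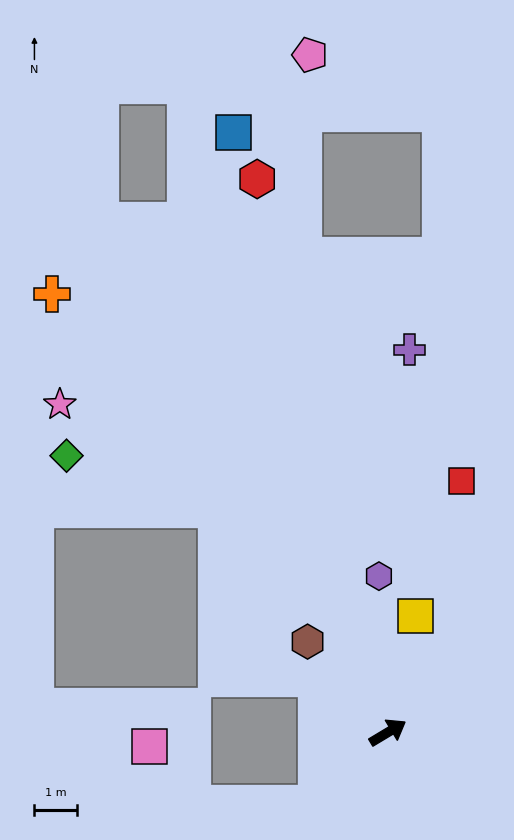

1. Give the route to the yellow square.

turn left 46°, forward 2.8 m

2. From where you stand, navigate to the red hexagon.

turn left 72°, forward 13.4 m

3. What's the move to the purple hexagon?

turn left 62°, forward 3.7 m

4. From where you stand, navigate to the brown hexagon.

turn left 101°, forward 2.9 m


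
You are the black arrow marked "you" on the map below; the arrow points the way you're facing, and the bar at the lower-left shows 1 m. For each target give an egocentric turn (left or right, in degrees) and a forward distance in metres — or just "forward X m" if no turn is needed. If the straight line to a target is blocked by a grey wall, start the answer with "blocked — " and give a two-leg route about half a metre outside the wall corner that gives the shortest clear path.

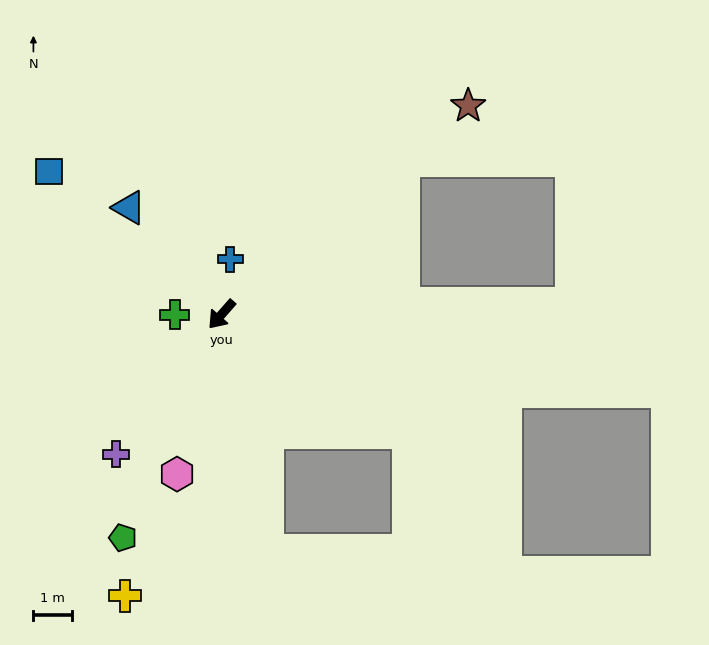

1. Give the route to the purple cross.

turn left 4°, forward 4.5 m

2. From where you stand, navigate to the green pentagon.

turn left 17°, forward 6.3 m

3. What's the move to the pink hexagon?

turn left 26°, forward 4.3 m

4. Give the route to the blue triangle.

turn right 98°, forward 3.7 m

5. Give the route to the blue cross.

turn right 147°, forward 1.5 m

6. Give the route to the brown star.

turn left 172°, forward 8.4 m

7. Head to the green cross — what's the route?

turn right 48°, forward 1.2 m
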